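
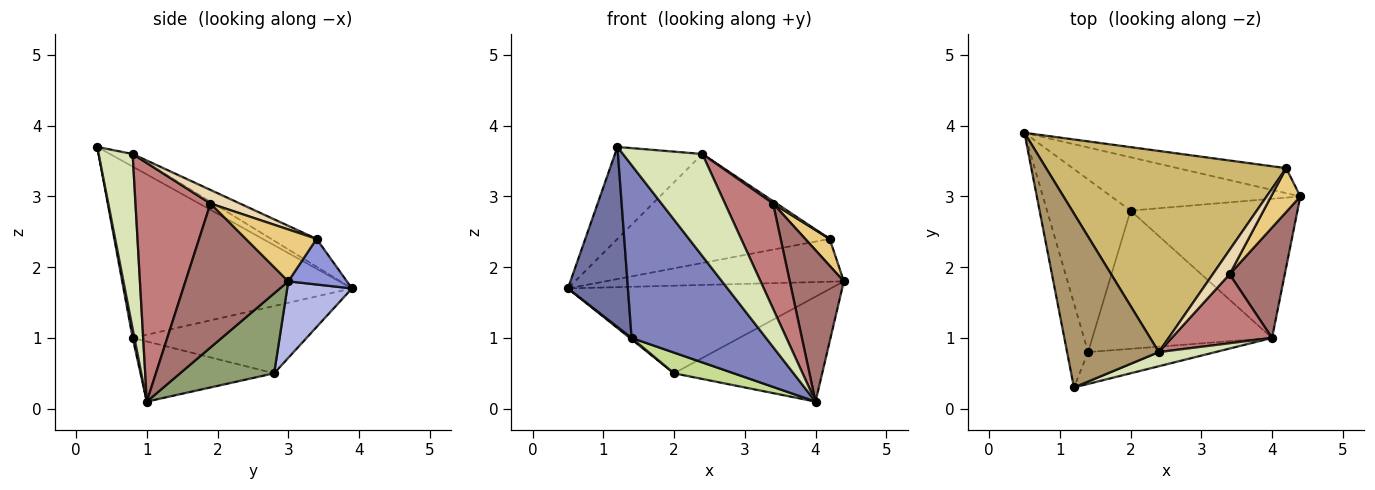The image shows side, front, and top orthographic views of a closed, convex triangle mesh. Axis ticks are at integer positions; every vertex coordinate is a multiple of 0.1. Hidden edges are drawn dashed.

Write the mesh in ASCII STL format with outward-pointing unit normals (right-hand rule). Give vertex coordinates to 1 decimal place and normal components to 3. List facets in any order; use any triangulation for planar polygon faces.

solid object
 facet normal -0.960 -0.252 -0.118
  outer loop
   vertex 1.4 0.8 1.0
   vertex 1.2 0.3 3.7
   vertex 0.5 3.9 1.7
  endloop
 endfacet
 facet normal 0.013 -0.983 -0.181
  outer loop
   vertex 1.4 0.8 1.0
   vertex 4.0 1.0 0.1
   vertex 1.2 0.3 3.7
  endloop
 endfacet
 facet normal 0.208 0.844 -0.494
  outer loop
   vertex 4.2 3.4 2.4
   vertex 4.4 3.0 1.8
   vertex 0.5 3.9 1.7
  endloop
 endfacet
 facet normal 0.206 0.836 -0.509
  outer loop
   vertex 2.0 2.8 0.5
   vertex 0.5 3.9 1.7
   vertex 4.4 3.0 1.8
  endloop
 endfacet
 facet normal 0.357 0.562 -0.746
  outer loop
   vertex 2.0 2.8 0.5
   vertex 4.4 3.0 1.8
   vertex 4.0 1.0 0.1
  endloop
 endfacet
 facet normal -0.628 -0.006 -0.779
  outer loop
   vertex 2.0 2.8 0.5
   vertex 1.4 0.8 1.0
   vertex 0.5 3.9 1.7
  endloop
 endfacet
 facet normal -0.314 -0.140 -0.939
  outer loop
   vertex 2.0 2.8 0.5
   vertex 4.0 1.0 0.1
   vertex 1.4 0.8 1.0
  endloop
 endfacet
 facet normal 0.390 -0.912 0.126
  outer loop
   vertex 2.4 0.8 3.6
   vertex 1.2 0.3 3.7
   vertex 4.0 1.0 0.1
  endloop
 endfacet
 facet normal -0.120 0.464 0.878
  outer loop
   vertex 2.4 0.8 3.6
   vertex 0.5 3.9 1.7
   vertex 1.2 0.3 3.7
  endloop
 endfacet
 facet normal -0.101 0.474 0.875
  outer loop
   vertex 2.4 0.8 3.6
   vertex 4.2 3.4 2.4
   vertex 0.5 3.9 1.7
  endloop
 endfacet
 facet normal 0.834 -0.288 0.470
  outer loop
   vertex 3.4 1.9 2.9
   vertex 4.4 3.0 1.8
   vertex 4.2 3.4 2.4
  endloop
 endfacet
 facet normal 0.626 -0.075 0.776
  outer loop
   vertex 3.4 1.9 2.9
   vertex 4.2 3.4 2.4
   vertex 2.4 0.8 3.6
  endloop
 endfacet
 facet normal 0.838 -0.441 0.321
  outer loop
   vertex 3.4 1.9 2.9
   vertex 4.0 1.0 0.1
   vertex 4.4 3.0 1.8
  endloop
 endfacet
 facet normal 0.793 -0.509 0.334
  outer loop
   vertex 3.4 1.9 2.9
   vertex 2.4 0.8 3.6
   vertex 4.0 1.0 0.1
  endloop
 endfacet
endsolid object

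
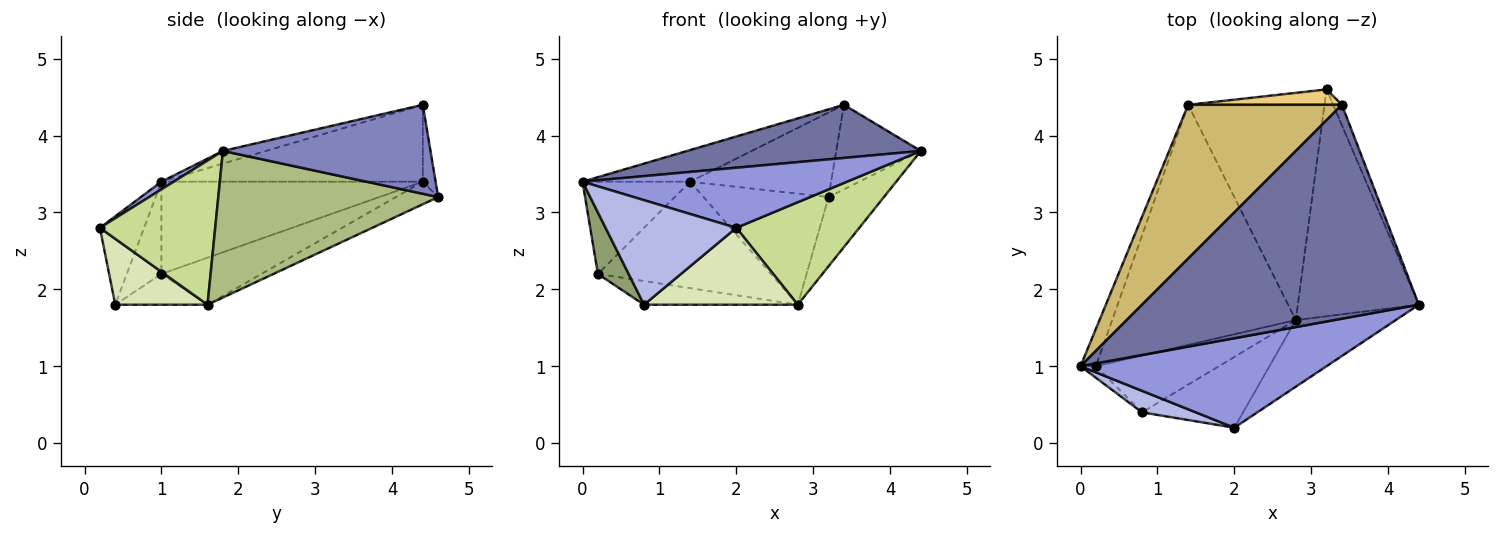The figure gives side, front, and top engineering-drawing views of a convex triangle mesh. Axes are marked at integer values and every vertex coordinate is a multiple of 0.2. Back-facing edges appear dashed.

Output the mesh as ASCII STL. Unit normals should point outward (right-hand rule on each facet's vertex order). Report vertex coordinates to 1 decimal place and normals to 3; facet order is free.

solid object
 facet normal -0.044 -0.241 0.970
  outer loop
   vertex 3.4 4.4 4.4
   vertex 0.0 1.0 3.4
   vertex 4.4 1.8 3.8
  endloop
 endfacet
 facet normal 0.922 0.376 -0.091
  outer loop
   vertex 3.4 4.4 4.4
   vertex 4.4 1.8 3.8
   vertex 3.2 4.6 3.2
  endloop
 endfacet
 facet normal 0.026 -0.558 0.830
  outer loop
   vertex 2.0 0.2 2.8
   vertex 4.4 1.8 3.8
   vertex 0.0 1.0 3.4
  endloop
 endfacet
 facet normal -0.314 -0.930 0.191
  outer loop
   vertex 2.0 0.2 2.8
   vertex 0.0 1.0 3.4
   vertex 0.8 0.4 1.8
  endloop
 endfacet
 facet normal -0.742 -0.659 -0.124
  outer loop
   vertex 0.2 1.0 2.2
   vertex 0.8 0.4 1.8
   vertex 0.0 1.0 3.4
  endloop
 endfacet
 facet normal 0.757 0.191 -0.625
  outer loop
   vertex 2.8 1.6 1.8
   vertex 3.2 4.6 3.2
   vertex 4.4 1.8 3.8
  endloop
 endfacet
 facet normal 0.618 -0.659 -0.428
  outer loop
   vertex 2.8 1.6 1.8
   vertex 4.4 1.8 3.8
   vertex 2.0 0.2 2.8
  endloop
 endfacet
 facet normal 0.404 -0.673 -0.619
  outer loop
   vertex 2.8 1.6 1.8
   vertex 2.0 0.2 2.8
   vertex 0.8 0.4 1.8
  endloop
 endfacet
 facet normal -0.225 0.375 -0.899
  outer loop
   vertex 2.8 1.6 1.8
   vertex 0.8 0.4 1.8
   vertex 0.2 1.0 2.2
  endloop
 endfacet
 facet normal -0.440 0.181 0.880
  outer loop
   vertex 1.4 4.4 3.4
   vertex 0.0 1.0 3.4
   vertex 3.4 4.4 4.4
  endloop
 endfacet
 facet normal -0.089 0.980 0.178
  outer loop
   vertex 1.4 4.4 3.4
   vertex 3.4 4.4 4.4
   vertex 3.2 4.6 3.2
  endloop
 endfacet
 facet normal -0.914 0.376 -0.152
  outer loop
   vertex 1.4 4.4 3.4
   vertex 0.2 1.0 2.2
   vertex 0.0 1.0 3.4
  endloop
 endfacet
 facet normal -0.147 0.434 -0.889
  outer loop
   vertex 1.4 4.4 3.4
   vertex 3.2 4.6 3.2
   vertex 2.8 1.6 1.8
  endloop
 endfacet
 facet normal -0.228 0.395 -0.890
  outer loop
   vertex 1.4 4.4 3.4
   vertex 2.8 1.6 1.8
   vertex 0.2 1.0 2.2
  endloop
 endfacet
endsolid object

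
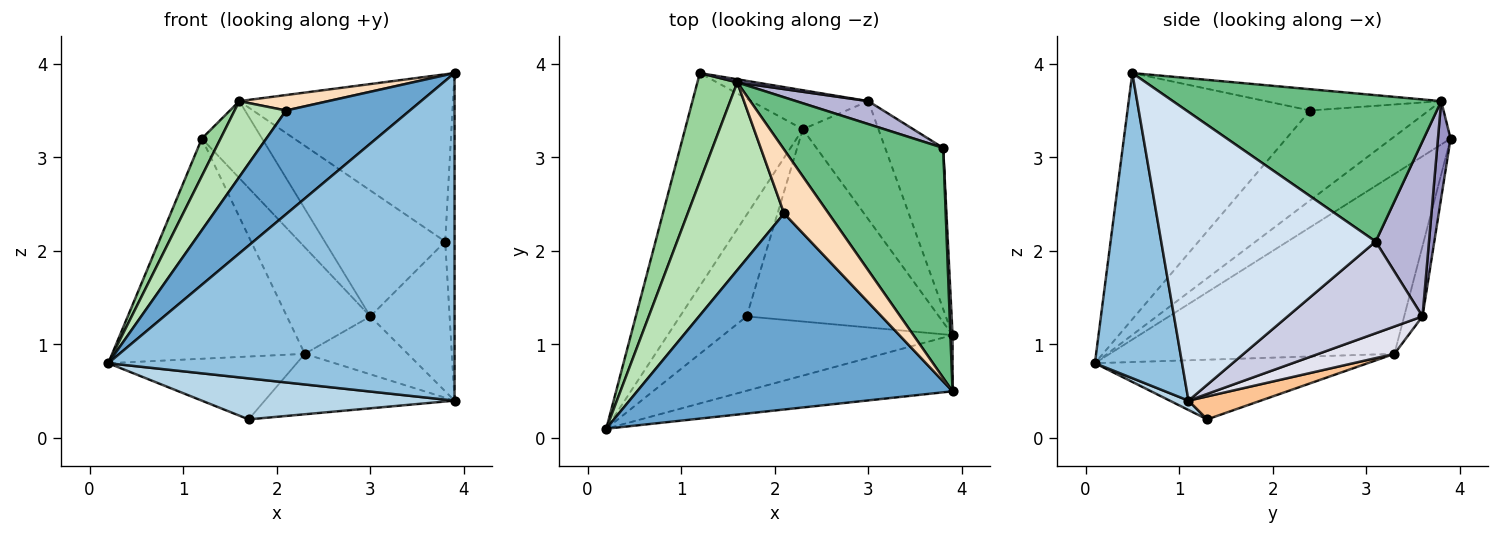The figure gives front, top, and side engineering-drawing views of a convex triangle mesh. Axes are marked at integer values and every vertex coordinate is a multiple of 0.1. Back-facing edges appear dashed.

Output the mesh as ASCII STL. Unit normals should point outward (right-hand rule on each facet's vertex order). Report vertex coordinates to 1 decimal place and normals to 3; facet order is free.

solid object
 facet normal -0.568 -0.385 0.728
  outer loop
   vertex 2.1 2.4 3.5
   vertex 0.2 0.1 0.8
   vertex 3.9 0.5 3.9
  endloop
 endfacet
 facet normal 0.241 -0.957 -0.164
  outer loop
   vertex 3.9 1.1 0.4
   vertex 3.9 0.5 3.9
   vertex 0.2 0.1 0.8
  endloop
 endfacet
 facet normal 0.036 -0.482 -0.875
  outer loop
   vertex 3.9 1.1 0.4
   vertex 0.2 0.1 0.8
   vertex 1.7 1.3 0.2
  endloop
 endfacet
 facet normal 0.999 0.044 0.007
  outer loop
   vertex 3.9 1.1 0.4
   vertex 3.8 3.1 2.1
   vertex 3.9 0.5 3.9
  endloop
 endfacet
 facet normal -0.728 0.493 -0.477
  outer loop
   vertex 2.3 3.3 0.9
   vertex 0.2 0.1 0.8
   vertex 1.2 3.9 3.2
  endloop
 endfacet
 facet normal -0.606 0.419 -0.677
  outer loop
   vertex 2.3 3.3 0.9
   vertex 1.7 1.3 0.2
   vertex 0.2 0.1 0.8
  endloop
 endfacet
 facet normal 0.113 0.298 -0.948
  outer loop
   vertex 2.3 3.3 0.9
   vertex 3.9 1.1 0.4
   vertex 1.7 1.3 0.2
  endloop
 endfacet
 facet normal -0.421 -0.213 0.882
  outer loop
   vertex 1.6 3.8 3.6
   vertex 2.1 2.4 3.5
   vertex 3.9 0.5 3.9
  endloop
 endfacet
 facet normal 0.594 0.473 0.650
  outer loop
   vertex 1.6 3.8 3.6
   vertex 3.9 0.5 3.9
   vertex 3.8 3.1 2.1
  endloop
 endfacet
 facet normal -0.716 -0.228 0.659
  outer loop
   vertex 1.6 3.8 3.6
   vertex 1.2 3.9 3.2
   vertex 0.2 0.1 0.8
  endloop
 endfacet
 facet normal -0.654 -0.284 0.702
  outer loop
   vertex 1.6 3.8 3.6
   vertex 0.2 0.1 0.8
   vertex 2.1 2.4 3.5
  endloop
 endfacet
 facet normal -0.202 0.920 -0.337
  outer loop
   vertex 3.0 3.6 1.3
   vertex 2.3 3.3 0.9
   vertex 1.2 3.9 3.2
  endloop
 endfacet
 facet normal 0.205 0.978 0.040
  outer loop
   vertex 3.0 3.6 1.3
   vertex 1.2 3.9 3.2
   vertex 1.6 3.8 3.6
  endloop
 endfacet
 facet normal 0.399 0.902 0.165
  outer loop
   vertex 3.0 3.6 1.3
   vertex 1.6 3.8 3.6
   vertex 3.8 3.1 2.1
  endloop
 endfacet
 facet normal 0.757 0.445 -0.479
  outer loop
   vertex 3.0 3.6 1.3
   vertex 3.8 3.1 2.1
   vertex 3.9 1.1 0.4
  endloop
 endfacet
 facet normal 0.309 0.419 -0.854
  outer loop
   vertex 3.0 3.6 1.3
   vertex 3.9 1.1 0.4
   vertex 2.3 3.3 0.9
  endloop
 endfacet
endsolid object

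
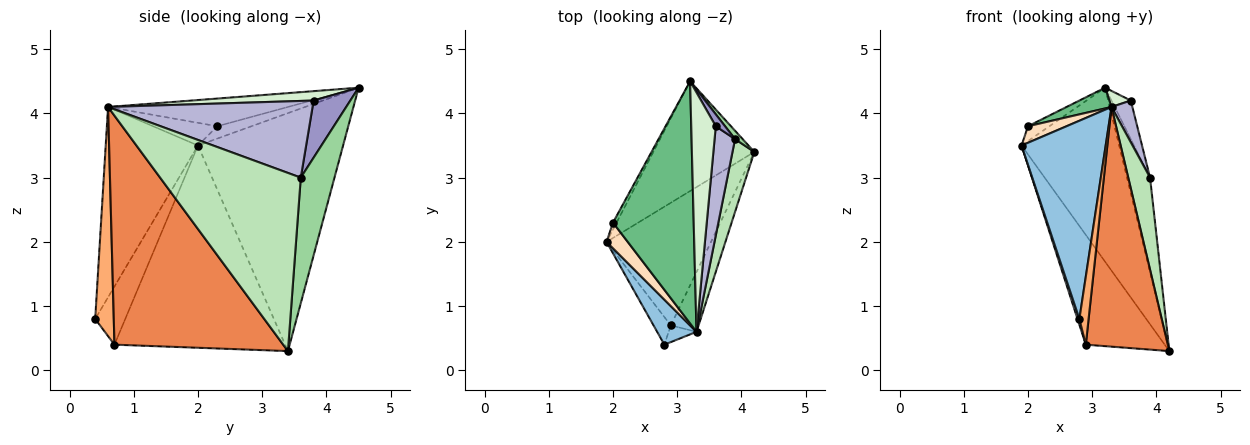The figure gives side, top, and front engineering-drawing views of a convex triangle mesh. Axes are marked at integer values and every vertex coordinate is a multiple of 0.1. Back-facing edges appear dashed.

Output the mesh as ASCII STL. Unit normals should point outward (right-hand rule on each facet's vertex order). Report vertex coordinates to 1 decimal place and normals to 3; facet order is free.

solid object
 facet normal -0.783 0.527 -0.332
  outer loop
   vertex 3.2 4.5 4.4
   vertex 4.2 3.4 0.3
   vertex 1.9 2.0 3.5
  endloop
 endfacet
 facet normal -0.731 -0.666 0.151
  outer loop
   vertex 3.3 0.6 4.1
   vertex 1.9 2.0 3.5
   vertex 2.8 0.4 0.8
  endloop
 endfacet
 facet normal -0.822 0.380 -0.424
  outer loop
   vertex 2.9 0.7 0.4
   vertex 1.9 2.0 3.5
   vertex 4.2 3.4 0.3
  endloop
 endfacet
 facet normal -0.957 -0.059 -0.284
  outer loop
   vertex 2.9 0.7 0.4
   vertex 2.8 0.4 0.8
   vertex 1.9 2.0 3.5
  endloop
 endfacet
 facet normal 0.894 -0.435 -0.108
  outer loop
   vertex 2.9 0.7 0.4
   vertex 4.2 3.4 0.3
   vertex 3.3 0.6 4.1
  endloop
 endfacet
 facet normal 0.891 -0.441 -0.108
  outer loop
   vertex 2.9 0.7 0.4
   vertex 3.3 0.6 4.1
   vertex 2.8 0.4 0.8
  endloop
 endfacet
 facet normal -0.823 0.514 -0.240
  outer loop
   vertex 2.0 2.3 3.8
   vertex 3.2 4.5 4.4
   vertex 1.9 2.0 3.5
  endloop
 endfacet
 facet normal -0.669 -0.402 0.625
  outer loop
   vertex 2.0 2.3 3.8
   vertex 1.9 2.0 3.5
   vertex 3.3 0.6 4.1
  endloop
 endfacet
 facet normal -0.323 -0.081 0.943
  outer loop
   vertex 2.0 2.3 3.8
   vertex 3.3 0.6 4.1
   vertex 3.2 4.5 4.4
  endloop
 endfacet
 facet normal 0.824 0.564 0.050
  outer loop
   vertex 3.9 3.6 3.0
   vertex 4.2 3.4 0.3
   vertex 3.2 4.5 4.4
  endloop
 endfacet
 facet normal 0.981 -0.152 0.120
  outer loop
   vertex 3.9 3.6 3.0
   vertex 3.3 0.6 4.1
   vertex 4.2 3.4 0.3
  endloop
 endfacet
 facet normal 0.357 -0.063 0.932
  outer loop
   vertex 3.6 3.8 4.2
   vertex 3.2 4.5 4.4
   vertex 3.3 0.6 4.1
  endloop
 endfacet
 facet normal 0.876 0.460 0.142
  outer loop
   vertex 3.6 3.8 4.2
   vertex 3.9 3.6 3.0
   vertex 3.2 4.5 4.4
  endloop
 endfacet
 facet normal 0.961 -0.098 0.257
  outer loop
   vertex 3.6 3.8 4.2
   vertex 3.3 0.6 4.1
   vertex 3.9 3.6 3.0
  endloop
 endfacet
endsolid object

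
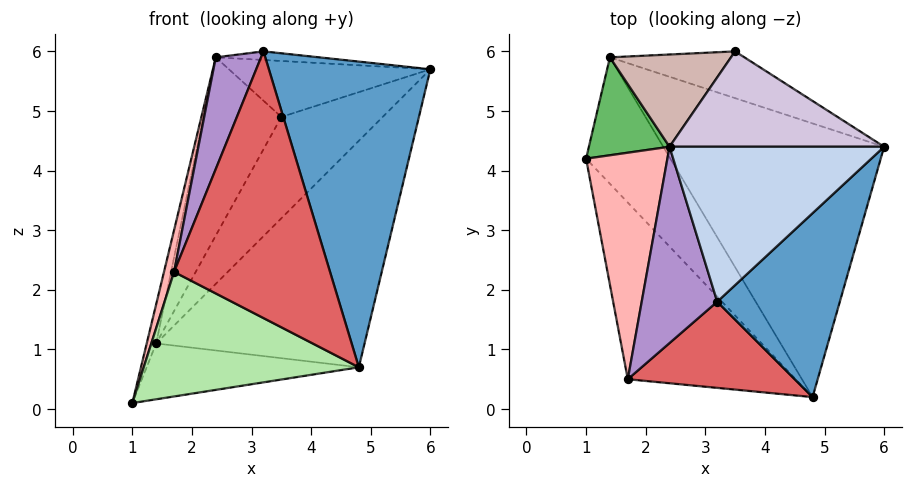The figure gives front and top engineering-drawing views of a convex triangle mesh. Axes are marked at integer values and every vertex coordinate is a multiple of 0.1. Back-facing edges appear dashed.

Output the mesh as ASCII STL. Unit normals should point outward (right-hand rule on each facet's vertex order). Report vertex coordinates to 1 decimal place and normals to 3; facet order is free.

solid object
 facet normal 0.648 -0.653 0.393
  outer loop
   vertex 3.2 1.8 6.0
   vertex 4.8 0.2 0.7
   vertex 6.0 4.4 5.7
  endloop
 endfacet
 facet normal 0.055 0.055 0.997
  outer loop
   vertex 2.4 4.4 5.9
   vertex 3.2 1.8 6.0
   vertex 6.0 4.4 5.7
  endloop
 endfacet
 facet normal 0.495 0.351 -0.795
  outer loop
   vertex 1.4 5.9 1.1
   vertex 4.8 0.2 0.7
   vertex 1.0 4.2 0.1
  endloop
 endfacet
 facet normal 0.699 0.456 -0.551
  outer loop
   vertex 1.4 5.9 1.1
   vertex 6.0 4.4 5.7
   vertex 4.8 0.2 0.7
  endloop
 endfacet
 facet normal -0.969 0.092 0.231
  outer loop
   vertex 1.4 5.9 1.1
   vertex 1.0 4.2 0.1
   vertex 2.4 4.4 5.9
  endloop
 endfacet
 facet normal -0.431 -0.520 -0.737
  outer loop
   vertex 1.7 0.5 2.3
   vertex 1.0 4.2 0.1
   vertex 4.8 0.2 0.7
  endloop
 endfacet
 facet normal 0.066 -0.949 0.307
  outer loop
   vertex 1.7 0.5 2.3
   vertex 4.8 0.2 0.7
   vertex 3.2 1.8 6.0
  endloop
 endfacet
 facet normal -0.971 -0.043 0.236
  outer loop
   vertex 1.7 0.5 2.3
   vertex 2.4 4.4 5.9
   vertex 1.0 4.2 0.1
  endloop
 endfacet
 facet normal -0.864 -0.249 0.438
  outer loop
   vertex 1.7 0.5 2.3
   vertex 3.2 1.8 6.0
   vertex 2.4 4.4 5.9
  endloop
 endfacet
 facet normal 0.048 0.506 0.861
  outer loop
   vertex 3.5 6.0 4.9
   vertex 2.4 4.4 5.9
   vertex 6.0 4.4 5.7
  endloop
 endfacet
 facet normal 0.582 0.738 -0.341
  outer loop
   vertex 3.5 6.0 4.9
   vertex 6.0 4.4 5.7
   vertex 1.4 5.9 1.1
  endloop
 endfacet
 facet normal -0.658 0.669 0.346
  outer loop
   vertex 3.5 6.0 4.9
   vertex 1.4 5.9 1.1
   vertex 2.4 4.4 5.9
  endloop
 endfacet
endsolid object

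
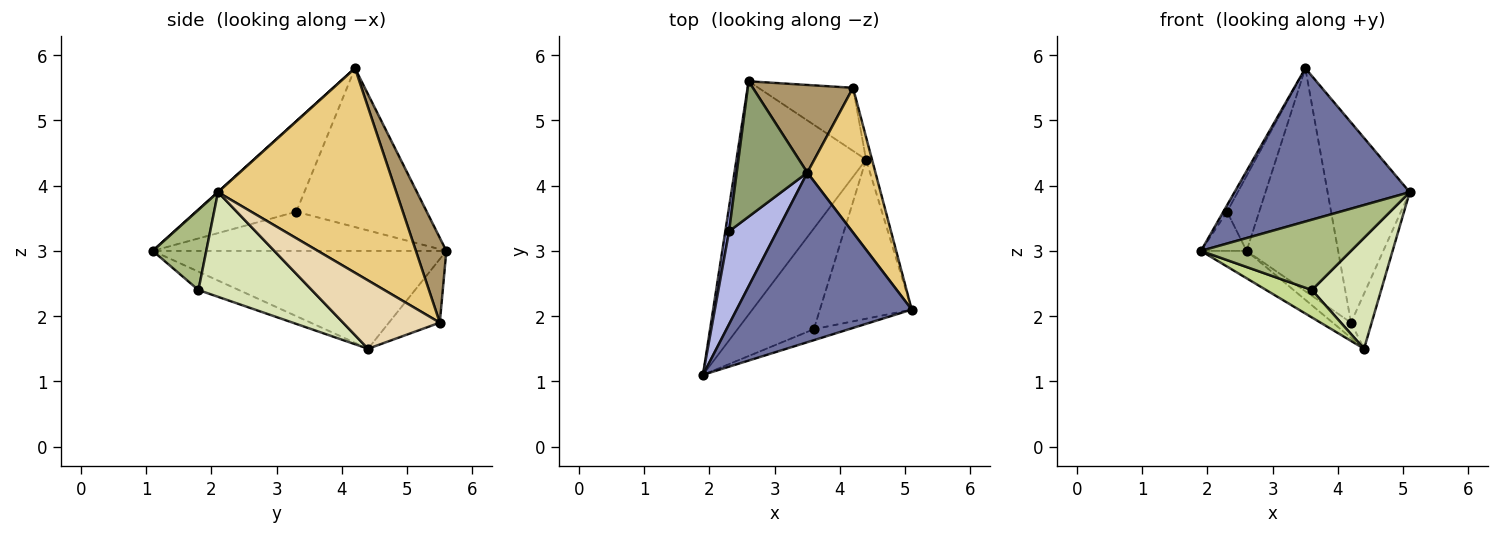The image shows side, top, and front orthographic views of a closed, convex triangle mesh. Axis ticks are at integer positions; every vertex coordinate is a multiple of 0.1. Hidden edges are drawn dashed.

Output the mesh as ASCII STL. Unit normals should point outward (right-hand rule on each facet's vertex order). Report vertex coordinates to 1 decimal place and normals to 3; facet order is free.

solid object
 facet normal 0.001 -0.671 0.742
  outer loop
   vertex 3.5 4.2 5.8
   vertex 1.9 1.1 3.0
   vertex 5.1 2.1 3.9
  endloop
 endfacet
 facet normal -0.600 0.093 -0.795
  outer loop
   vertex 4.4 4.4 1.5
   vertex 1.9 1.1 3.0
   vertex 2.6 5.6 3.0
  endloop
 endfacet
 facet normal -0.984 0.153 0.095
  outer loop
   vertex 2.3 3.3 3.6
   vertex 2.6 5.6 3.0
   vertex 1.9 1.1 3.0
  endloop
 endfacet
 facet normal -0.883 0.033 0.468
  outer loop
   vertex 2.3 3.3 3.6
   vertex 1.9 1.1 3.0
   vertex 3.5 4.2 5.8
  endloop
 endfacet
 facet normal -0.891 0.220 0.396
  outer loop
   vertex 2.3 3.3 3.6
   vertex 3.5 4.2 5.8
   vertex 2.6 5.6 3.0
  endloop
 endfacet
 facet normal 0.332 -0.932 -0.146
  outer loop
   vertex 3.6 1.8 2.4
   vertex 5.1 2.1 3.9
   vertex 1.9 1.1 3.0
  endloop
 endfacet
 facet normal -0.226 -0.256 -0.940
  outer loop
   vertex 3.6 1.8 2.4
   vertex 1.9 1.1 3.0
   vertex 4.4 4.4 1.5
  endloop
 endfacet
 facet normal 0.683 -0.418 -0.599
  outer loop
   vertex 3.6 1.8 2.4
   vertex 4.4 4.4 1.5
   vertex 5.1 2.1 3.9
  endloop
 endfacet
 facet normal 0.296 0.889 0.349
  outer loop
   vertex 4.2 5.5 1.9
   vertex 2.6 5.6 3.0
   vertex 3.5 4.2 5.8
  endloop
 endfacet
 facet normal -0.547 0.196 -0.814
  outer loop
   vertex 4.2 5.5 1.9
   vertex 4.4 4.4 1.5
   vertex 2.6 5.6 3.0
  endloop
 endfacet
 facet normal 0.869 0.400 0.290
  outer loop
   vertex 4.2 5.5 1.9
   vertex 3.5 4.2 5.8
   vertex 5.1 2.1 3.9
  endloop
 endfacet
 facet normal 0.974 0.208 -0.085
  outer loop
   vertex 4.2 5.5 1.9
   vertex 5.1 2.1 3.9
   vertex 4.4 4.4 1.5
  endloop
 endfacet
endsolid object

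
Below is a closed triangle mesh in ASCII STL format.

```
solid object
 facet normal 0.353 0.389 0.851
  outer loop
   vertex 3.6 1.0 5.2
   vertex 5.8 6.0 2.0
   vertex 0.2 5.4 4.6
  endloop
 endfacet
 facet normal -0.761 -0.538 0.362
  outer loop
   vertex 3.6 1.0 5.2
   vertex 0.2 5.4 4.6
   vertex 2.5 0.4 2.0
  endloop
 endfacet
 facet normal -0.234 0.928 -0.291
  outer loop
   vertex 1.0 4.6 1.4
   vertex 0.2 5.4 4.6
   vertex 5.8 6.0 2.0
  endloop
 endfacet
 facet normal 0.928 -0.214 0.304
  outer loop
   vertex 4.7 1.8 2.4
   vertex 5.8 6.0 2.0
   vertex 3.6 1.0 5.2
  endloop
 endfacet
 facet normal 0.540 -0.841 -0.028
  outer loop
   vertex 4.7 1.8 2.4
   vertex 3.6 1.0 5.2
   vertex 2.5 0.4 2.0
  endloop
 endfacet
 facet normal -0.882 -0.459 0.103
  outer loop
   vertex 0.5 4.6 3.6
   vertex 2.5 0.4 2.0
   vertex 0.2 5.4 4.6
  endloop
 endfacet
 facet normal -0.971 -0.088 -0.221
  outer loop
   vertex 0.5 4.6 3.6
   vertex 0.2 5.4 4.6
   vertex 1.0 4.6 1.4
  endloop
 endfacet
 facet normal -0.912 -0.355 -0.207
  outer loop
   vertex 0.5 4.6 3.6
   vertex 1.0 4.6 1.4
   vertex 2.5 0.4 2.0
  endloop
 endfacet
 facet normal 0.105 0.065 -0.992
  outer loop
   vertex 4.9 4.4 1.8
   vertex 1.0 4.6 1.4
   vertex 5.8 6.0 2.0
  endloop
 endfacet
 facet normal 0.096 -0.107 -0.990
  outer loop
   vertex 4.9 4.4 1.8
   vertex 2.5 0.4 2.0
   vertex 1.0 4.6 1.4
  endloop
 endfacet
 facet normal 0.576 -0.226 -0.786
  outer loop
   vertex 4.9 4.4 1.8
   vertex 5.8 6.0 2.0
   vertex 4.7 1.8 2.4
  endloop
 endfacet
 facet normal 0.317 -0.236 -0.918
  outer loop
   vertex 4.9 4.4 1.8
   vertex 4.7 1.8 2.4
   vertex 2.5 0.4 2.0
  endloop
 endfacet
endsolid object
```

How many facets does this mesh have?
12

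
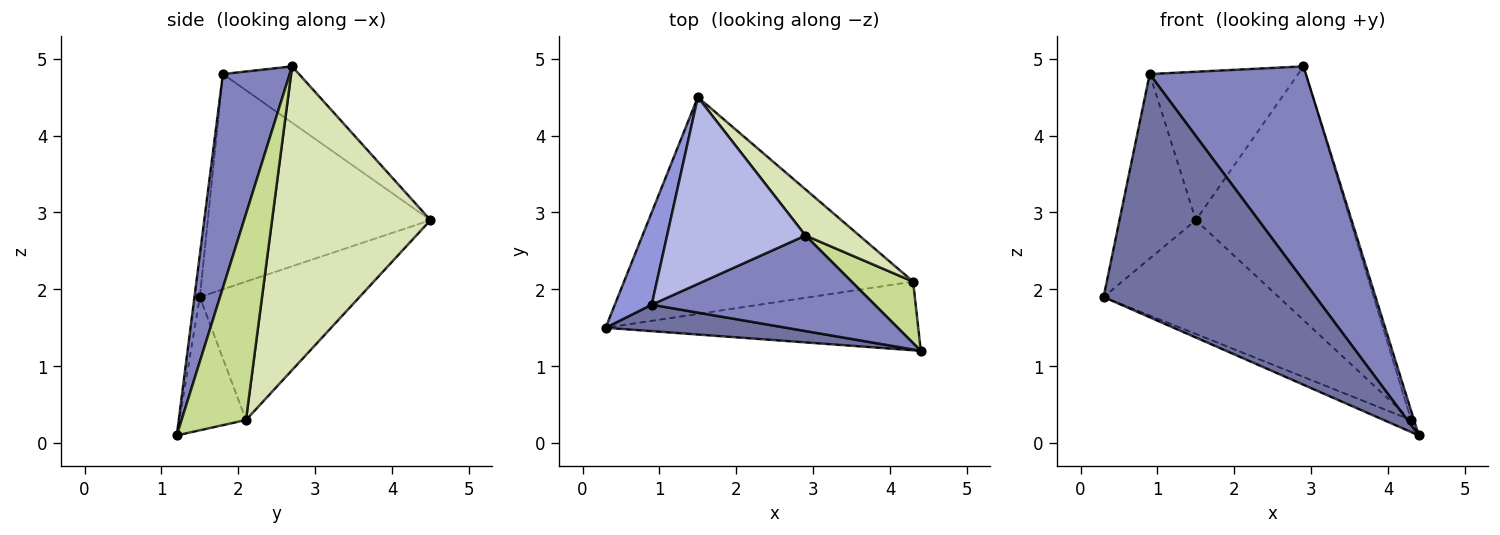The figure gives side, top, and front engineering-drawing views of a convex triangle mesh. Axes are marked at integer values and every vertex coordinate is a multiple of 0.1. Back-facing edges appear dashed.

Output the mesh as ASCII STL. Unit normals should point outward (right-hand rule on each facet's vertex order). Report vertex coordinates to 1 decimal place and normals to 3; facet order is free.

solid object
 facet normal -0.025 -0.994 0.108
  outer loop
   vertex 0.9 1.8 4.8
   vertex 0.3 1.5 1.9
   vertex 4.4 1.2 0.1
  endloop
 endfacet
 facet normal 0.364 -0.851 0.380
  outer loop
   vertex 0.9 1.8 4.8
   vertex 4.4 1.2 0.1
   vertex 2.9 2.7 4.9
  endloop
 endfacet
 facet normal -0.934 0.320 0.160
  outer loop
   vertex 0.9 1.8 4.8
   vertex 1.5 4.5 2.9
   vertex 0.3 1.5 1.9
  endloop
 endfacet
 facet normal -0.304 0.593 0.746
  outer loop
   vertex 0.9 1.8 4.8
   vertex 2.9 2.7 4.9
   vertex 1.5 4.5 2.9
  endloop
 endfacet
 facet normal -0.387 0.159 -0.908
  outer loop
   vertex 4.3 2.1 0.3
   vertex 4.4 1.2 0.1
   vertex 0.3 1.5 1.9
  endloop
 endfacet
 facet normal -0.390 0.428 -0.815
  outer loop
   vertex 4.3 2.1 0.3
   vertex 0.3 1.5 1.9
   vertex 1.5 4.5 2.9
  endloop
 endfacet
 facet normal 0.957 0.043 0.286
  outer loop
   vertex 4.3 2.1 0.3
   vertex 2.9 2.7 4.9
   vertex 4.4 1.2 0.1
  endloop
 endfacet
 facet normal 0.710 0.692 0.126
  outer loop
   vertex 4.3 2.1 0.3
   vertex 1.5 4.5 2.9
   vertex 2.9 2.7 4.9
  endloop
 endfacet
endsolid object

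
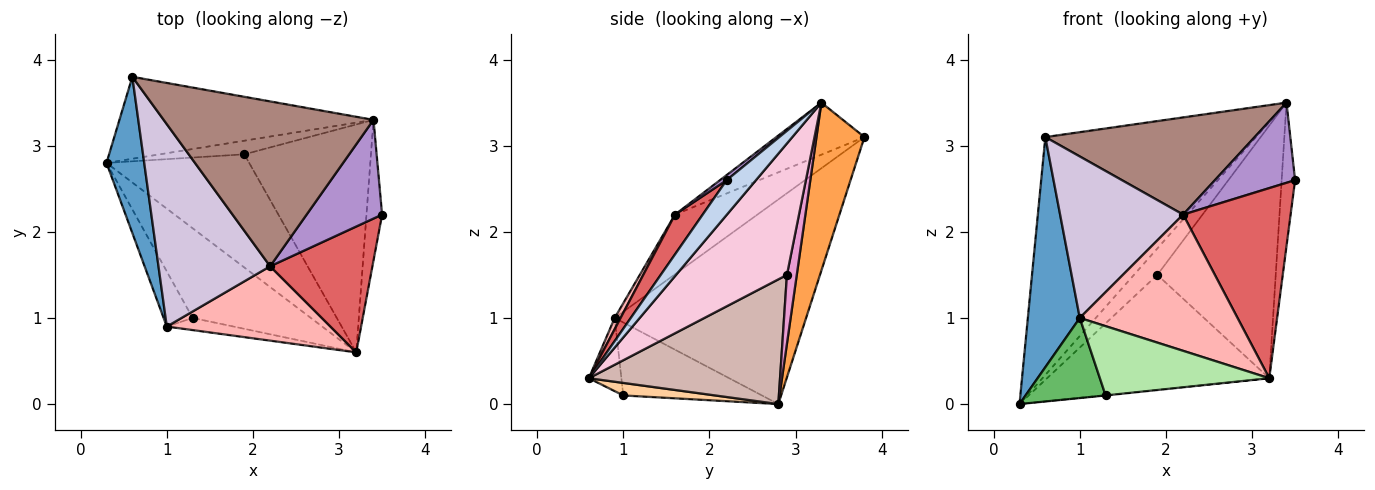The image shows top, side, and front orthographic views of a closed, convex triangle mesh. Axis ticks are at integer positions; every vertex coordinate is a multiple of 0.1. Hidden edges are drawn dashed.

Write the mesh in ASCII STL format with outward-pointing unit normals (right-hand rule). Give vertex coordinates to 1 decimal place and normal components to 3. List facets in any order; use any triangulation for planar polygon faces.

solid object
 facet normal -0.950 -0.258 0.175
  outer loop
   vertex 1.0 0.9 1.0
   vertex 0.6 3.8 3.1
   vertex 0.3 2.8 0.0
  endloop
 endfacet
 facet normal 0.841 0.386 -0.378
  outer loop
   vertex 3.4 3.3 3.5
   vertex 3.5 2.2 2.6
   vertex 3.2 0.6 0.3
  endloop
 endfacet
 facet normal 0.211 0.924 -0.319
  outer loop
   vertex 3.4 3.3 3.5
   vertex 0.3 2.8 0.0
   vertex 0.6 3.8 3.1
  endloop
 endfacet
 facet normal 0.105 0.003 -0.994
  outer loop
   vertex 1.3 1.0 0.1
   vertex 0.3 2.8 0.0
   vertex 3.2 0.6 0.3
  endloop
 endfacet
 facet normal -0.819 -0.473 -0.325
  outer loop
   vertex 1.3 1.0 0.1
   vertex 1.0 0.9 1.0
   vertex 0.3 2.8 0.0
  endloop
 endfacet
 facet normal -0.186 -0.968 -0.170
  outer loop
   vertex 1.3 1.0 0.1
   vertex 3.2 0.6 0.3
   vertex 1.0 0.9 1.0
  endloop
 endfacet
 facet normal 0.210 -0.815 0.540
  outer loop
   vertex 2.2 1.6 2.2
   vertex 3.2 0.6 0.3
   vertex 3.5 2.2 2.6
  endloop
 endfacet
 facet normal 0.033 -0.877 0.479
  outer loop
   vertex 2.2 1.6 2.2
   vertex 1.0 0.9 1.0
   vertex 3.2 0.6 0.3
  endloop
 endfacet
 facet normal 0.052 -0.630 0.775
  outer loop
   vertex 2.2 1.6 2.2
   vertex 3.5 2.2 2.6
   vertex 3.4 3.3 3.5
  endloop
 endfacet
 facet normal -0.386 -0.575 0.721
  outer loop
   vertex 2.2 1.6 2.2
   vertex 0.6 3.8 3.1
   vertex 1.0 0.9 1.0
  endloop
 endfacet
 facet normal -0.209 -0.497 0.842
  outer loop
   vertex 2.2 1.6 2.2
   vertex 3.4 3.3 3.5
   vertex 0.6 3.8 3.1
  endloop
 endfacet
 facet normal 0.523 0.607 -0.598
  outer loop
   vertex 1.9 2.9 1.5
   vertex 3.2 0.6 0.3
   vertex 0.3 2.8 0.0
  endloop
 endfacet
 facet normal 0.350 0.832 -0.429
  outer loop
   vertex 1.9 2.9 1.5
   vertex 0.3 2.8 0.0
   vertex 3.4 3.3 3.5
  endloop
 endfacet
 facet normal 0.571 0.610 -0.550
  outer loop
   vertex 1.9 2.9 1.5
   vertex 3.4 3.3 3.5
   vertex 3.2 0.6 0.3
  endloop
 endfacet
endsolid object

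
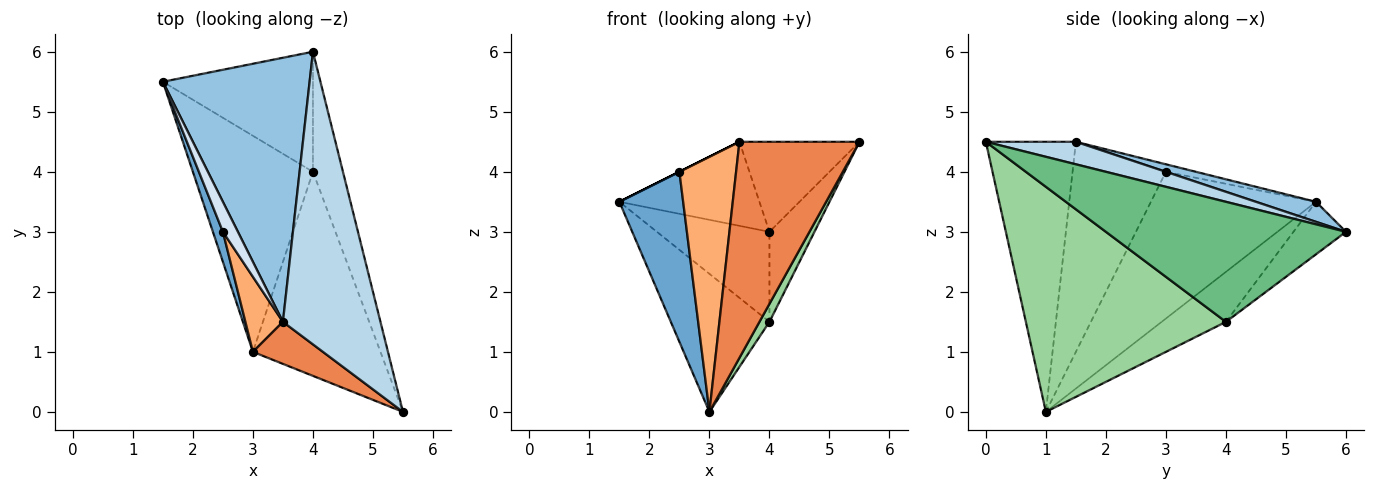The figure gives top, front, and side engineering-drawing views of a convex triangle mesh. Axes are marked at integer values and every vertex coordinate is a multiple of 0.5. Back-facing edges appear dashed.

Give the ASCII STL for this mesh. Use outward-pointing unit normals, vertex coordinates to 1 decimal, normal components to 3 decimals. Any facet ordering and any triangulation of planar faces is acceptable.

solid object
 facet normal -0.931 -0.360 0.063
  outer loop
   vertex 2.5 3.0 4.0
   vertex 1.5 5.5 3.5
   vertex 3.0 1.0 0.0
  endloop
 endfacet
 facet normal 0.129 0.301 0.945
  outer loop
   vertex 3.5 1.5 4.5
   vertex 4.0 6.0 3.0
   vertex 1.5 5.5 3.5
  endloop
 endfacet
 facet normal 0.215 0.287 0.933
  outer loop
   vertex 3.5 1.5 4.5
   vertex 5.5 0.0 4.5
   vertex 4.0 6.0 3.0
  endloop
 endfacet
 facet normal -0.447 0.000 0.894
  outer loop
   vertex 3.5 1.5 4.5
   vertex 1.5 5.5 3.5
   vertex 2.5 3.0 4.0
  endloop
 endfacet
 facet normal -0.593 -0.790 0.154
  outer loop
   vertex 3.5 1.5 4.5
   vertex 3.0 1.0 0.0
   vertex 5.5 0.0 4.5
  endloop
 endfacet
 facet normal -0.845 -0.513 0.151
  outer loop
   vertex 3.5 1.5 4.5
   vertex 2.5 3.0 4.0
   vertex 3.0 1.0 0.0
  endloop
 endfacet
 facet normal -0.270 0.578 -0.770
  outer loop
   vertex 4.0 4.0 1.5
   vertex 1.5 5.5 3.5
   vertex 4.0 6.0 3.0
  endloop
 endfacet
 facet normal -0.331 0.508 -0.795
  outer loop
   vertex 4.0 4.0 1.5
   vertex 3.0 1.0 0.0
   vertex 1.5 5.5 3.5
  endloop
 endfacet
 facet normal 0.954 0.179 -0.239
  outer loop
   vertex 4.0 4.0 1.5
   vertex 4.0 6.0 3.0
   vertex 5.5 0.0 4.5
  endloop
 endfacet
 facet normal 0.869 -0.043 -0.493
  outer loop
   vertex 4.0 4.0 1.5
   vertex 5.5 0.0 4.5
   vertex 3.0 1.0 0.0
  endloop
 endfacet
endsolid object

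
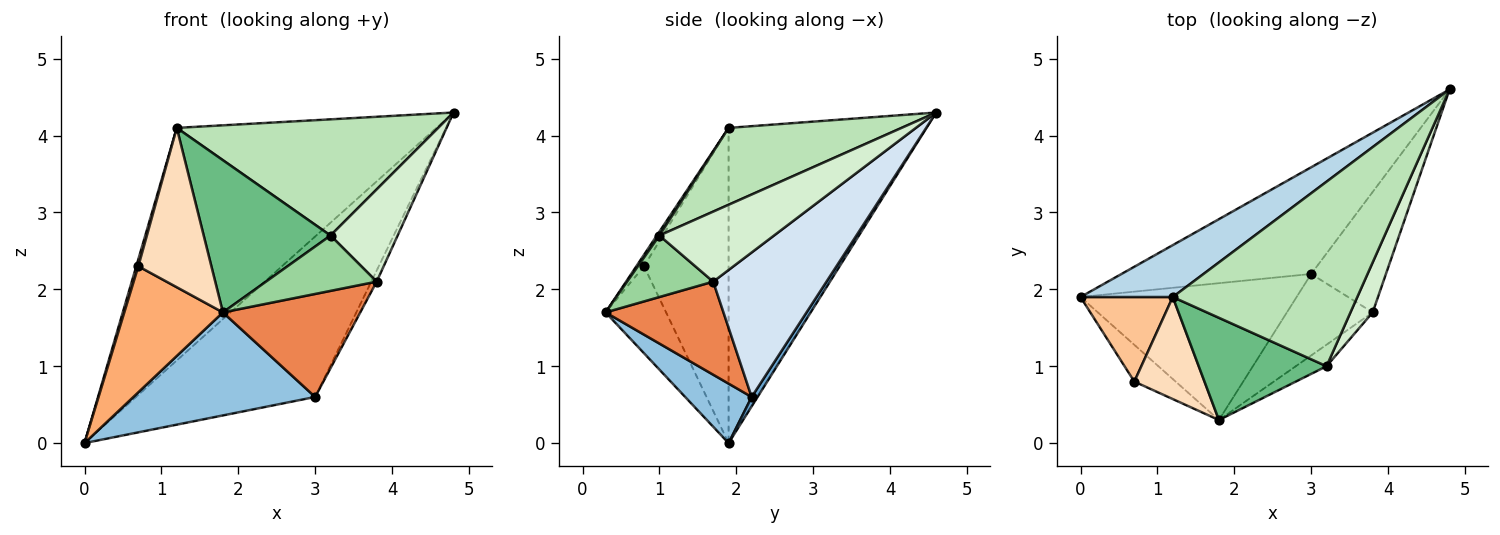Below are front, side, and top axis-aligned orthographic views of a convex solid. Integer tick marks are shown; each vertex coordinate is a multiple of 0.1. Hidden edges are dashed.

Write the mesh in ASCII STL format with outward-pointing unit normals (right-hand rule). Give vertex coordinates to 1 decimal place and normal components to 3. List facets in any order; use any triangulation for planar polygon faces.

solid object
 facet normal 0.027 0.833 -0.553
  outer loop
   vertex 3.0 2.2 0.6
   vertex 0.0 1.9 0.0
   vertex 4.8 4.6 4.3
  endloop
 endfacet
 facet normal 0.215 -0.587 -0.780
  outer loop
   vertex 3.0 2.2 0.6
   vertex 1.8 0.3 1.7
   vertex 0.0 1.9 0.0
  endloop
 endfacet
 facet normal -0.597 0.783 0.175
  outer loop
   vertex 1.2 1.9 4.1
   vertex 4.8 4.6 4.3
   vertex 0.0 1.9 0.0
  endloop
 endfacet
 facet normal 0.887 0.042 -0.459
  outer loop
   vertex 3.8 1.7 2.1
   vertex 3.0 2.2 0.6
   vertex 4.8 4.6 4.3
  endloop
 endfacet
 facet normal 0.558 -0.651 -0.515
  outer loop
   vertex 3.8 1.7 2.1
   vertex 1.8 0.3 1.7
   vertex 3.0 2.2 0.6
  endloop
 endfacet
 facet normal -0.508 -0.827 -0.241
  outer loop
   vertex 0.7 0.8 2.3
   vertex 0.0 1.9 0.0
   vertex 1.8 0.3 1.7
  endloop
 endfacet
 facet normal -0.959 -0.023 0.281
  outer loop
   vertex 0.7 0.8 2.3
   vertex 1.2 1.9 4.1
   vertex 0.0 1.9 0.0
  endloop
 endfacet
 facet normal -0.088 -0.839 0.537
  outer loop
   vertex 0.7 0.8 2.3
   vertex 1.8 0.3 1.7
   vertex 1.2 1.9 4.1
  endloop
 endfacet
 facet normal 0.017 -0.830 0.558
  outer loop
   vertex 3.2 1.0 2.7
   vertex 1.2 1.9 4.1
   vertex 1.8 0.3 1.7
  endloop
 endfacet
 facet normal 0.587 -0.755 -0.293
  outer loop
   vertex 3.2 1.0 2.7
   vertex 1.8 0.3 1.7
   vertex 3.8 1.7 2.1
  endloop
 endfacet
 facet normal 0.333 -0.502 0.798
  outer loop
   vertex 3.2 1.0 2.7
   vertex 4.8 4.6 4.3
   vertex 1.2 1.9 4.1
  endloop
 endfacet
 facet normal 0.832 -0.487 0.264
  outer loop
   vertex 3.2 1.0 2.7
   vertex 3.8 1.7 2.1
   vertex 4.8 4.6 4.3
  endloop
 endfacet
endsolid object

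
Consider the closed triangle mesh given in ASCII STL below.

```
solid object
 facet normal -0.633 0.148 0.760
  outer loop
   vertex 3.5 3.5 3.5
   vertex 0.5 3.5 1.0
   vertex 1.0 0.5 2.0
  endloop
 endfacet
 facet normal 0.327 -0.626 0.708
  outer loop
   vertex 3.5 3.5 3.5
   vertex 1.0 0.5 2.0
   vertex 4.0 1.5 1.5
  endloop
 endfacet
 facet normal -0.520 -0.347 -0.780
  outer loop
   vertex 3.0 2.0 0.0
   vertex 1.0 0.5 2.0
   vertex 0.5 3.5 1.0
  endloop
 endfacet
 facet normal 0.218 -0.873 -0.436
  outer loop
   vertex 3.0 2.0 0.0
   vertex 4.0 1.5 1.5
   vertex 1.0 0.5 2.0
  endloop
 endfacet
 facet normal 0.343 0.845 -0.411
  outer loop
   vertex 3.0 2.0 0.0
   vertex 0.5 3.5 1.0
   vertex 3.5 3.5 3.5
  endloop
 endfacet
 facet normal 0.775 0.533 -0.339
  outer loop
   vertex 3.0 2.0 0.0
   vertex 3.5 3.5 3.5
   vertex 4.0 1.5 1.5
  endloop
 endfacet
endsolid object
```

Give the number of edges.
9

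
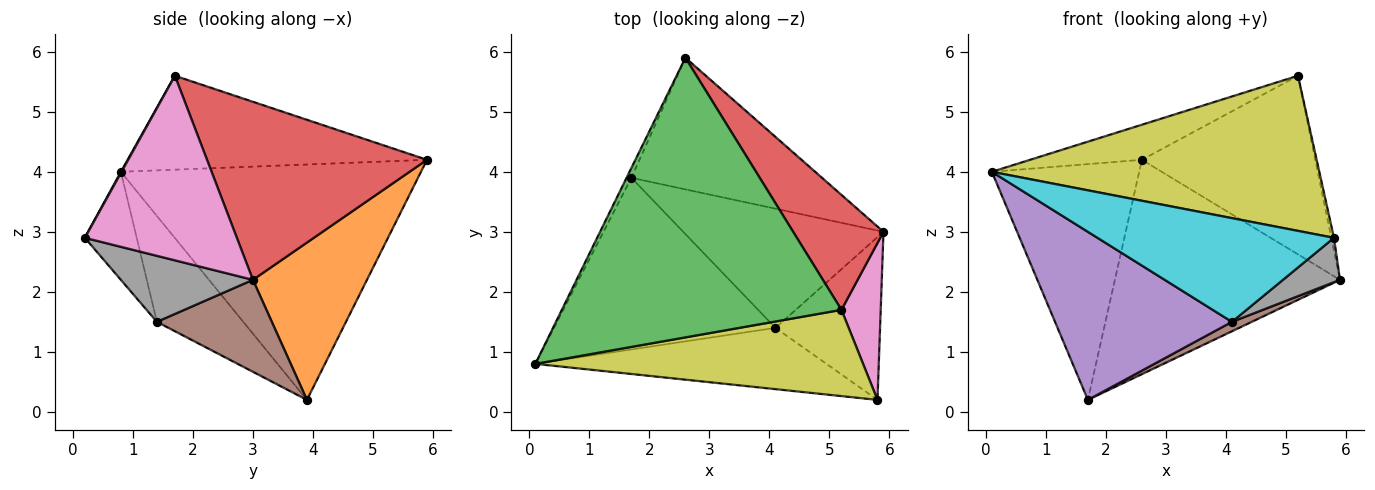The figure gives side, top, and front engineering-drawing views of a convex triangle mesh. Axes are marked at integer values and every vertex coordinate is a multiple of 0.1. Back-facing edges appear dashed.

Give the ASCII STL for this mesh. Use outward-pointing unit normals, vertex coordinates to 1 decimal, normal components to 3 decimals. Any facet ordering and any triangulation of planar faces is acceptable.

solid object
 facet normal -0.897 0.441 -0.018
  outer loop
   vertex 1.7 3.9 0.2
   vertex 0.1 0.8 4.0
   vertex 2.6 5.9 4.2
  endloop
 endfacet
 facet normal 0.396 0.782 -0.480
  outer loop
   vertex 1.7 3.9 0.2
   vertex 2.6 5.9 4.2
   vertex 5.9 3.0 2.2
  endloop
 endfacet
 facet normal -0.316 0.118 0.941
  outer loop
   vertex 5.2 1.7 5.6
   vertex 2.6 5.9 4.2
   vertex 0.1 0.8 4.0
  endloop
 endfacet
 facet normal 0.730 0.575 0.370
  outer loop
   vertex 5.2 1.7 5.6
   vertex 5.9 3.0 2.2
   vertex 2.6 5.9 4.2
  endloop
 endfacet
 facet normal -0.323 -0.662 -0.676
  outer loop
   vertex 4.1 1.4 1.5
   vertex 0.1 0.8 4.0
   vertex 1.7 3.9 0.2
  endloop
 endfacet
 facet normal 0.416 -0.072 -0.906
  outer loop
   vertex 4.1 1.4 1.5
   vertex 1.7 3.9 0.2
   vertex 5.9 3.0 2.2
  endloop
 endfacet
 facet normal 0.978 0.017 0.208
  outer loop
   vertex 5.8 0.2 2.9
   vertex 5.9 3.0 2.2
   vertex 5.2 1.7 5.6
  endloop
 endfacet
 facet normal 0.520 -0.225 -0.824
  outer loop
   vertex 5.8 0.2 2.9
   vertex 4.1 1.4 1.5
   vertex 5.9 3.0 2.2
  endloop
 endfacet
 facet normal 0.002 -0.874 0.486
  outer loop
   vertex 5.8 0.2 2.9
   vertex 5.2 1.7 5.6
   vertex 0.1 0.8 4.0
  endloop
 endfacet
 facet normal -0.186 -0.846 -0.500
  outer loop
   vertex 5.8 0.2 2.9
   vertex 0.1 0.8 4.0
   vertex 4.1 1.4 1.5
  endloop
 endfacet
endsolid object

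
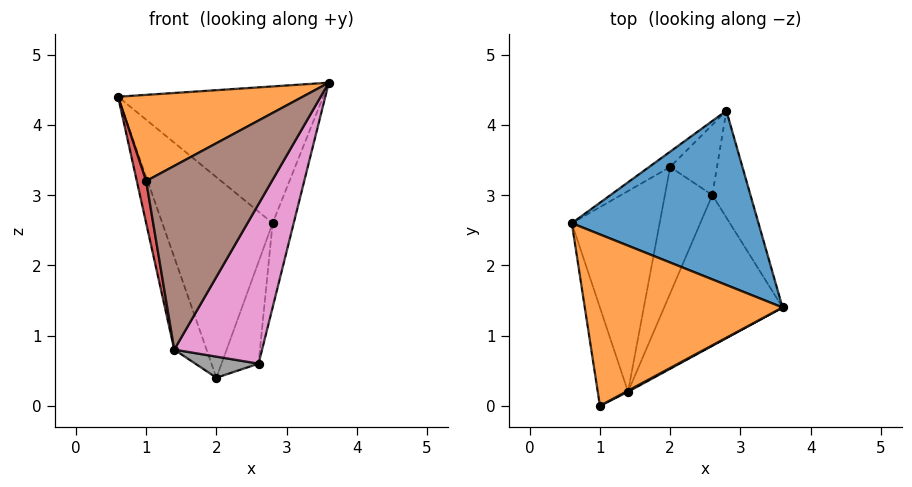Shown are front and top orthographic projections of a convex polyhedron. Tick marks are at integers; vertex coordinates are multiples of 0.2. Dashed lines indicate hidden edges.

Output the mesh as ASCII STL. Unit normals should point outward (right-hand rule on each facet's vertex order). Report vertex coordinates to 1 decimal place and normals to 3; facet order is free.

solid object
 facet normal 0.191 0.606 0.772
  outer loop
   vertex 2.8 4.2 2.6
   vertex 0.6 2.6 4.4
   vertex 3.6 1.4 4.6
  endloop
 endfacet
 facet normal -0.233 -0.437 0.869
  outer loop
   vertex 1.0 0.0 3.2
   vertex 3.6 1.4 4.6
   vertex 0.6 2.6 4.4
  endloop
 endfacet
 facet normal -0.619 0.783 -0.060
  outer loop
   vertex 2.0 3.4 0.4
   vertex 0.6 2.6 4.4
   vertex 2.8 4.2 2.6
  endloop
 endfacet
 facet normal -0.983 -0.073 -0.170
  outer loop
   vertex 1.4 0.2 0.8
   vertex 1.0 0.0 3.2
   vertex 0.6 2.6 4.4
  endloop
 endfacet
 facet normal -0.943 0.139 -0.302
  outer loop
   vertex 1.4 0.2 0.8
   vertex 0.6 2.6 4.4
   vertex 2.0 3.4 0.4
  endloop
 endfacet
 facet normal 0.472 -0.882 0.005
  outer loop
   vertex 1.4 0.2 0.8
   vertex 3.6 1.4 4.6
   vertex 1.0 0.0 3.2
  endloop
 endfacet
 facet normal 0.845 -0.388 -0.367
  outer loop
   vertex 2.6 3.0 0.6
   vertex 3.6 1.4 4.6
   vertex 1.4 0.2 0.8
  endloop
 endfacet
 facet normal 0.214 -0.161 -0.964
  outer loop
   vertex 2.6 3.0 0.6
   vertex 1.4 0.2 0.8
   vertex 2.0 3.4 0.4
  endloop
 endfacet
 facet normal 0.972 0.146 -0.185
  outer loop
   vertex 2.6 3.0 0.6
   vertex 2.8 4.2 2.6
   vertex 3.6 1.4 4.6
  endloop
 endfacet
 facet normal 0.594 0.662 -0.457
  outer loop
   vertex 2.6 3.0 0.6
   vertex 2.0 3.4 0.4
   vertex 2.8 4.2 2.6
  endloop
 endfacet
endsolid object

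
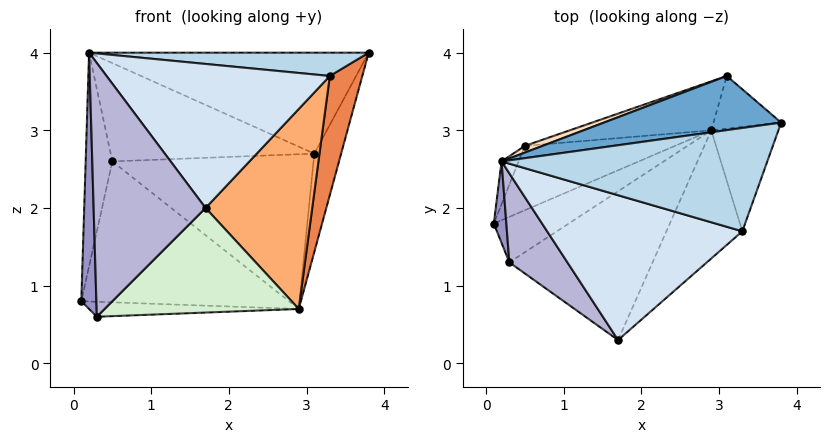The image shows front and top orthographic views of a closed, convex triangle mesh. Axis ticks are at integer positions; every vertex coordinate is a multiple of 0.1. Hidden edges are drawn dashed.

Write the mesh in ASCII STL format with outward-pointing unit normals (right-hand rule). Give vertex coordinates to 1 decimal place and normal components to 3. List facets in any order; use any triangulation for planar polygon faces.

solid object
 facet normal -0.121 0.875 0.469
  outer loop
   vertex 0.2 2.6 4.0
   vertex 3.8 3.1 4.0
   vertex 3.1 3.7 2.7
  endloop
 endfacet
 facet normal 0.853 0.461 -0.247
  outer loop
   vertex 2.9 3.0 0.7
   vertex 3.1 3.7 2.7
   vertex 3.8 3.1 4.0
  endloop
 endfacet
 facet normal 0.031 -0.220 0.975
  outer loop
   vertex 3.3 1.7 3.7
   vertex 3.8 3.1 4.0
   vertex 0.2 2.6 4.0
  endloop
 endfacet
 facet normal -0.135 -0.699 0.702
  outer loop
   vertex 3.3 1.7 3.7
   vertex 0.2 2.6 4.0
   vertex 1.7 0.3 2.0
  endloop
 endfacet
 facet normal 0.929 -0.279 -0.245
  outer loop
   vertex 3.3 1.7 3.7
   vertex 2.9 3.0 0.7
   vertex 3.8 3.1 4.0
  endloop
 endfacet
 facet normal 0.795 -0.511 -0.327
  outer loop
   vertex 3.3 1.7 3.7
   vertex 1.7 0.3 2.0
   vertex 2.9 3.0 0.7
  endloop
 endfacet
 facet normal -0.843 0.527 -0.105
  outer loop
   vertex 0.5 2.8 2.6
   vertex 0.1 1.8 0.8
   vertex 0.2 2.6 4.0
  endloop
 endfacet
 facet normal -0.329 0.942 0.064
  outer loop
   vertex 0.5 2.8 2.6
   vertex 0.2 2.6 4.0
   vertex 3.1 3.7 2.7
  endloop
 endfacet
 facet normal -0.375 0.843 -0.385
  outer loop
   vertex 0.5 2.8 2.6
   vertex 2.9 3.0 0.7
   vertex 0.1 1.8 0.8
  endloop
 endfacet
 facet normal -0.303 0.908 -0.288
  outer loop
   vertex 0.5 2.8 2.6
   vertex 3.1 3.7 2.7
   vertex 2.9 3.0 0.7
  endloop
 endfacet
 facet normal -0.166 0.308 -0.937
  outer loop
   vertex 0.3 1.3 0.6
   vertex 0.1 1.8 0.8
   vertex 2.9 3.0 0.7
  endloop
 endfacet
 facet normal 0.377 -0.533 -0.758
  outer loop
   vertex 0.3 1.3 0.6
   vertex 2.9 3.0 0.7
   vertex 1.7 0.3 2.0
  endloop
 endfacet
 facet normal -0.901 -0.413 0.131
  outer loop
   vertex 0.3 1.3 0.6
   vertex 0.2 2.6 4.0
   vertex 0.1 1.8 0.8
  endloop
 endfacet
 facet normal -0.709 -0.665 0.234
  outer loop
   vertex 0.3 1.3 0.6
   vertex 1.7 0.3 2.0
   vertex 0.2 2.6 4.0
  endloop
 endfacet
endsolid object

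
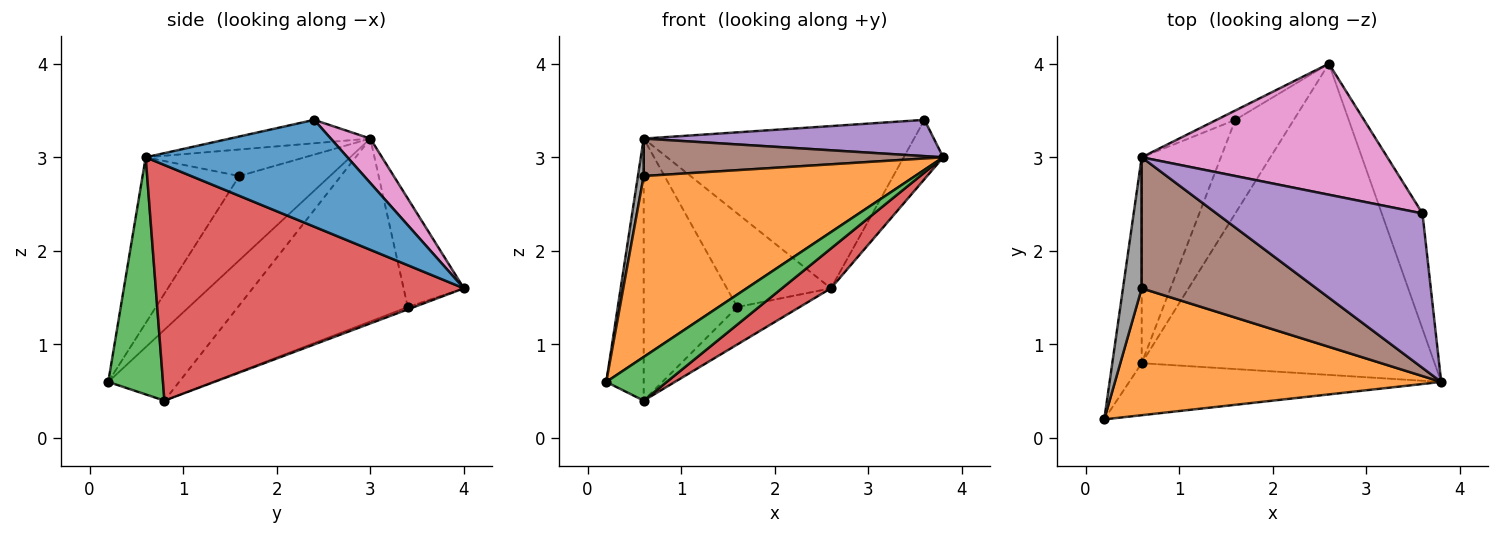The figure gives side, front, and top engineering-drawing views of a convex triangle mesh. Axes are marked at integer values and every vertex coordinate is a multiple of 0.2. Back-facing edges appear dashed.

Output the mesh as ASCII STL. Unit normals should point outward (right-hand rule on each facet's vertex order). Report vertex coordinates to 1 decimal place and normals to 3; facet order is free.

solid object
 facet normal 0.919 0.180 -0.351
  outer loop
   vertex 3.6 2.4 3.4
   vertex 3.8 0.6 3.0
   vertex 2.6 4.0 1.6
  endloop
 endfacet
 facet normal -0.280 -0.786 0.551
  outer loop
   vertex 0.6 1.6 2.8
   vertex 0.2 0.2 0.6
   vertex 3.8 0.6 3.0
  endloop
 endfacet
 facet normal 0.503 -0.556 -0.662
  outer loop
   vertex 0.6 0.8 0.4
   vertex 3.8 0.6 3.0
   vertex 0.2 0.2 0.6
  endloop
 endfacet
 facet normal 0.624 -0.099 -0.775
  outer loop
   vertex 0.6 0.8 0.4
   vertex 2.6 4.0 1.6
   vertex 3.8 0.6 3.0
  endloop
 endfacet
 facet normal -0.110 -0.227 0.968
  outer loop
   vertex 0.6 3.0 3.2
   vertex 3.8 0.6 3.0
   vertex 3.6 2.4 3.4
  endloop
 endfacet
 facet normal -0.144 -0.272 0.951
  outer loop
   vertex 0.6 3.0 3.2
   vertex 0.6 1.6 2.8
   vertex 3.8 0.6 3.0
  endloop
 endfacet
 facet normal 0.113 0.773 0.624
  outer loop
   vertex 0.6 3.0 3.2
   vertex 3.6 2.4 3.4
   vertex 2.6 4.0 1.6
  endloop
 endfacet
 facet normal -0.974 -0.062 0.217
  outer loop
   vertex 0.6 3.0 3.2
   vertex 0.2 0.2 0.6
   vertex 0.6 1.6 2.8
  endloop
 endfacet
 facet normal -0.830 0.439 -0.345
  outer loop
   vertex 0.6 3.0 3.2
   vertex 0.6 0.8 0.4
   vertex 0.2 0.2 0.6
  endloop
 endfacet
 facet normal -0.037 0.371 -0.928
  outer loop
   vertex 1.6 3.4 1.4
   vertex 2.6 4.0 1.6
   vertex 0.6 0.8 0.4
  endloop
 endfacet
 facet normal -0.500 0.862 -0.086
  outer loop
   vertex 1.6 3.4 1.4
   vertex 0.6 3.0 3.2
   vertex 2.6 4.0 1.6
  endloop
 endfacet
 facet normal -0.819 0.451 -0.355
  outer loop
   vertex 1.6 3.4 1.4
   vertex 0.6 0.8 0.4
   vertex 0.6 3.0 3.2
  endloop
 endfacet
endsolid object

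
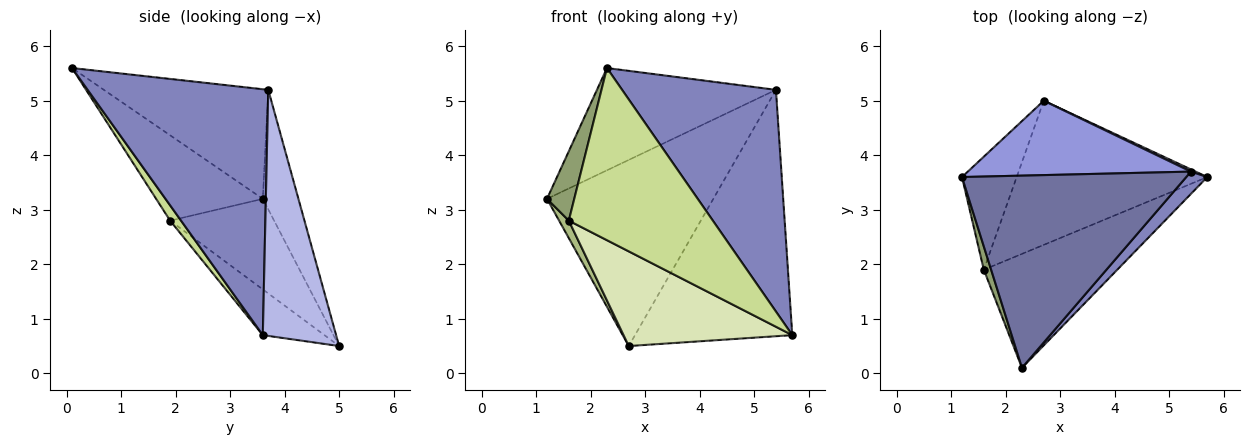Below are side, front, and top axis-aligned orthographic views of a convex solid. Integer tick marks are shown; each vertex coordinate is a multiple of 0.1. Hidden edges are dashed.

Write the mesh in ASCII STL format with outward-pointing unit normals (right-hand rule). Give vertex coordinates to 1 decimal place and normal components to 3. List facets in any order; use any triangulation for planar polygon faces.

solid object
 facet normal -0.396 0.431 0.811
  outer loop
   vertex 5.4 3.7 5.2
   vertex 1.2 3.6 3.2
   vertex 2.3 0.1 5.6
  endloop
 endfacet
 facet normal 0.760 -0.647 0.065
  outer loop
   vertex 5.4 3.7 5.2
   vertex 2.3 0.1 5.6
   vertex 5.7 3.6 0.7
  endloop
 endfacet
 facet normal -0.195 0.911 0.364
  outer loop
   vertex 5.4 3.7 5.2
   vertex 2.7 5.0 0.5
   vertex 1.2 3.6 3.2
  endloop
 endfacet
 facet normal 0.422 0.906 0.008
  outer loop
   vertex 5.4 3.7 5.2
   vertex 5.7 3.6 0.7
   vertex 2.7 5.0 0.5
  endloop
 endfacet
 facet normal -0.966 -0.247 0.083
  outer loop
   vertex 1.6 1.9 2.8
   vertex 2.3 0.1 5.6
   vertex 1.2 3.6 3.2
  endloop
 endfacet
 facet normal -0.853 -0.080 -0.515
  outer loop
   vertex 1.6 1.9 2.8
   vertex 1.2 3.6 3.2
   vertex 2.7 5.0 0.5
  endloop
 endfacet
 facet normal 0.063 -0.832 -0.551
  outer loop
   vertex 1.6 1.9 2.8
   vertex 5.7 3.6 0.7
   vertex 2.3 0.1 5.6
  endloop
 endfacet
 facet normal -0.197 -0.538 -0.820
  outer loop
   vertex 1.6 1.9 2.8
   vertex 2.7 5.0 0.5
   vertex 5.7 3.6 0.7
  endloop
 endfacet
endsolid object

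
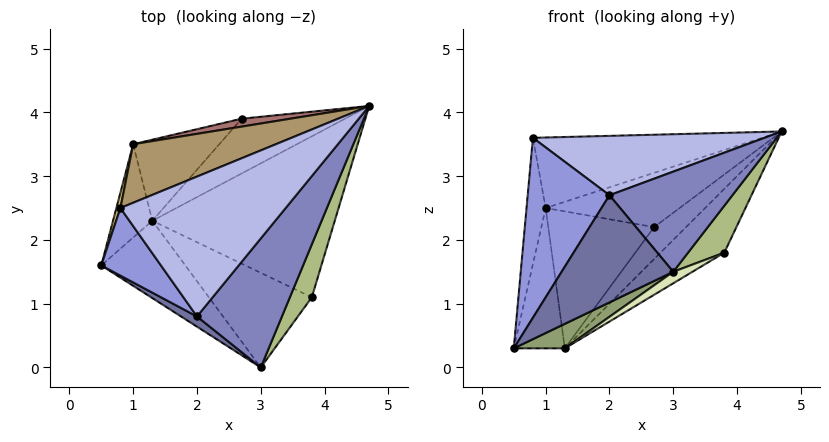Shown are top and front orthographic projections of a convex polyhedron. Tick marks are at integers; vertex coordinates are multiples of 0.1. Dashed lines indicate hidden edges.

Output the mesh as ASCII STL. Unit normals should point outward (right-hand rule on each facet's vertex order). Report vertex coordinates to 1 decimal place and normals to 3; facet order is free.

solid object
 facet normal -0.564 -0.822 0.078
  outer loop
   vertex 2.0 0.8 2.7
   vertex 0.5 1.6 0.3
   vertex 3.0 0.0 1.5
  endloop
 endfacet
 facet normal 0.416 -0.558 0.718
  outer loop
   vertex 2.0 0.8 2.7
   vertex 3.0 0.0 1.5
   vertex 4.7 4.1 3.7
  endloop
 endfacet
 facet normal -0.728 -0.642 0.241
  outer loop
   vertex 0.8 2.5 3.6
   vertex 0.5 1.6 0.3
   vertex 2.0 0.8 2.7
  endloop
 endfacet
 facet normal 0.135 -0.387 0.912
  outer loop
   vertex 0.8 2.5 3.6
   vertex 2.0 0.8 2.7
   vertex 4.7 4.1 3.7
  endloop
 endfacet
 facet normal 0.256 -0.292 -0.922
  outer loop
   vertex 1.3 2.3 0.3
   vertex 3.0 0.0 1.5
   vertex 0.5 1.6 0.3
  endloop
 endfacet
 facet normal 0.534 -0.561 0.633
  outer loop
   vertex 3.8 1.1 1.8
   vertex 4.7 4.1 3.7
   vertex 3.0 0.0 1.5
  endloop
 endfacet
 facet normal 0.592 0.297 -0.749
  outer loop
   vertex 3.8 1.1 1.8
   vertex 1.3 2.3 0.3
   vertex 4.7 4.1 3.7
  endloop
 endfacet
 facet normal 0.474 -0.106 -0.874
  outer loop
   vertex 3.8 1.1 1.8
   vertex 3.0 0.0 1.5
   vertex 1.3 2.3 0.3
  endloop
 endfacet
 facet normal -0.315 0.730 0.606
  outer loop
   vertex 1.0 3.5 2.5
   vertex 0.8 2.5 3.6
   vertex 4.7 4.1 3.7
  endloop
 endfacet
 facet normal -0.974 0.225 0.027
  outer loop
   vertex 1.0 3.5 2.5
   vertex 0.5 1.6 0.3
   vertex 0.8 2.5 3.6
  endloop
 endfacet
 facet normal -0.589 0.673 -0.447
  outer loop
   vertex 1.0 3.5 2.5
   vertex 1.3 2.3 0.3
   vertex 0.5 1.6 0.3
  endloop
 endfacet
 facet normal 0.513 0.432 -0.742
  outer loop
   vertex 2.7 3.9 2.2
   vertex 4.7 4.1 3.7
   vertex 1.3 2.3 0.3
  endloop
 endfacet
 facet normal -0.203 0.969 0.141
  outer loop
   vertex 2.7 3.9 2.2
   vertex 1.0 3.5 2.5
   vertex 4.7 4.1 3.7
  endloop
 endfacet
 facet normal -0.281 0.826 -0.489
  outer loop
   vertex 2.7 3.9 2.2
   vertex 1.3 2.3 0.3
   vertex 1.0 3.5 2.5
  endloop
 endfacet
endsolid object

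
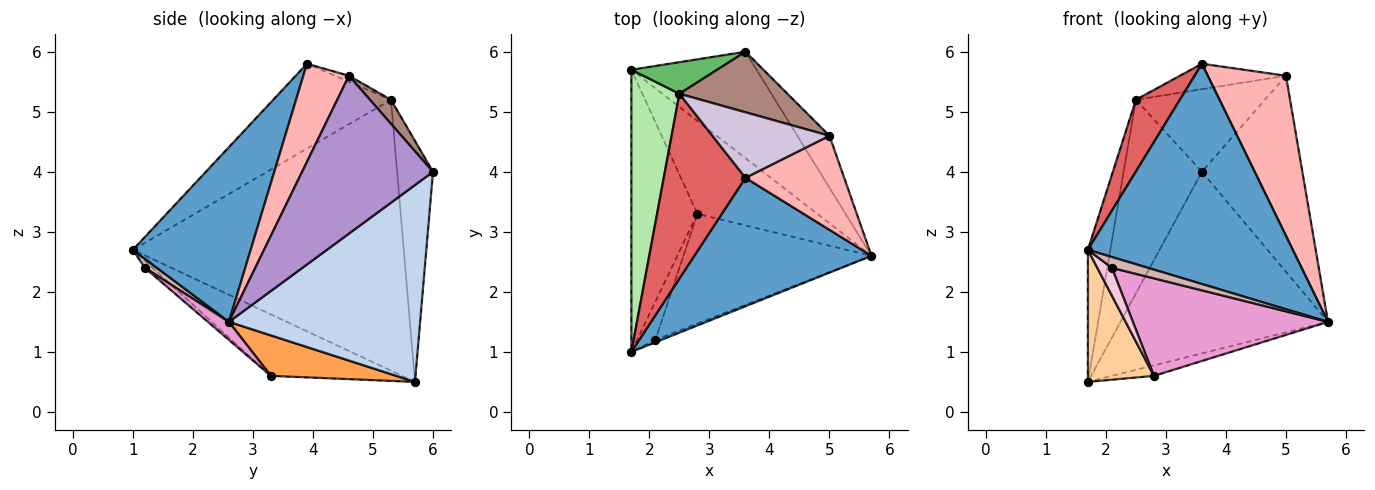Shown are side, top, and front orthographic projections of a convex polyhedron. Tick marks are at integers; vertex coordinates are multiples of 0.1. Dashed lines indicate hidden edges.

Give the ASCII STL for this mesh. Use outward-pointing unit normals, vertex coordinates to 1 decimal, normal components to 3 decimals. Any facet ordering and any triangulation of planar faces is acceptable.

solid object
 facet normal 0.445 -0.774 0.451
  outer loop
   vertex 3.6 3.9 5.8
   vertex 1.7 1.0 2.7
   vertex 5.7 2.6 1.5
  endloop
 endfacet
 facet normal 0.622 0.675 -0.396
  outer loop
   vertex 3.6 6.0 4.0
   vertex 5.7 2.6 1.5
   vertex 1.7 5.7 0.5
  endloop
 endfacet
 facet normal 0.318 0.107 -0.942
  outer loop
   vertex 2.8 3.3 0.6
   vertex 1.7 5.7 0.5
   vertex 5.7 2.6 1.5
  endloop
 endfacet
 facet normal -0.644 -0.324 -0.693
  outer loop
   vertex 2.8 3.3 0.6
   vertex 1.7 1.0 2.7
   vertex 1.7 5.7 0.5
  endloop
 endfacet
 facet normal -0.412 0.899 0.147
  outer loop
   vertex 2.5 5.3 5.2
   vertex 3.6 6.0 4.0
   vertex 1.7 5.7 0.5
  endloop
 endfacet
 facet normal -0.981 0.081 0.174
  outer loop
   vertex 2.5 5.3 5.2
   vertex 1.7 5.7 0.5
   vertex 1.7 1.0 2.7
  endloop
 endfacet
 facet normal -0.696 -0.260 0.670
  outer loop
   vertex 2.5 5.3 5.2
   vertex 1.7 1.0 2.7
   vertex 3.6 3.9 5.8
  endloop
 endfacet
 facet normal 0.450 -0.770 0.452
  outer loop
   vertex 5.0 4.6 5.6
   vertex 3.6 3.9 5.8
   vertex 5.7 2.6 1.5
  endloop
 endfacet
 facet normal 0.783 0.601 -0.159
  outer loop
   vertex 5.0 4.6 5.6
   vertex 5.7 2.6 1.5
   vertex 3.6 6.0 4.0
  endloop
 endfacet
 facet normal -0.048 0.362 0.931
  outer loop
   vertex 5.0 4.6 5.6
   vertex 2.5 5.3 5.2
   vertex 3.6 3.9 5.8
  endloop
 endfacet
 facet normal 0.130 0.800 0.586
  outer loop
   vertex 5.0 4.6 5.6
   vertex 3.6 6.0 4.0
   vertex 2.5 5.3 5.2
  endloop
 endfacet
 facet normal 0.309 -0.928 -0.206
  outer loop
   vertex 2.1 1.2 2.4
   vertex 5.7 2.6 1.5
   vertex 1.7 1.0 2.7
  endloop
 endfacet
 facet normal 0.071 -0.663 -0.745
  outer loop
   vertex 2.1 1.2 2.4
   vertex 2.8 3.3 0.6
   vertex 5.7 2.6 1.5
  endloop
 endfacet
 facet normal -0.298 -0.562 -0.772
  outer loop
   vertex 2.1 1.2 2.4
   vertex 1.7 1.0 2.7
   vertex 2.8 3.3 0.6
  endloop
 endfacet
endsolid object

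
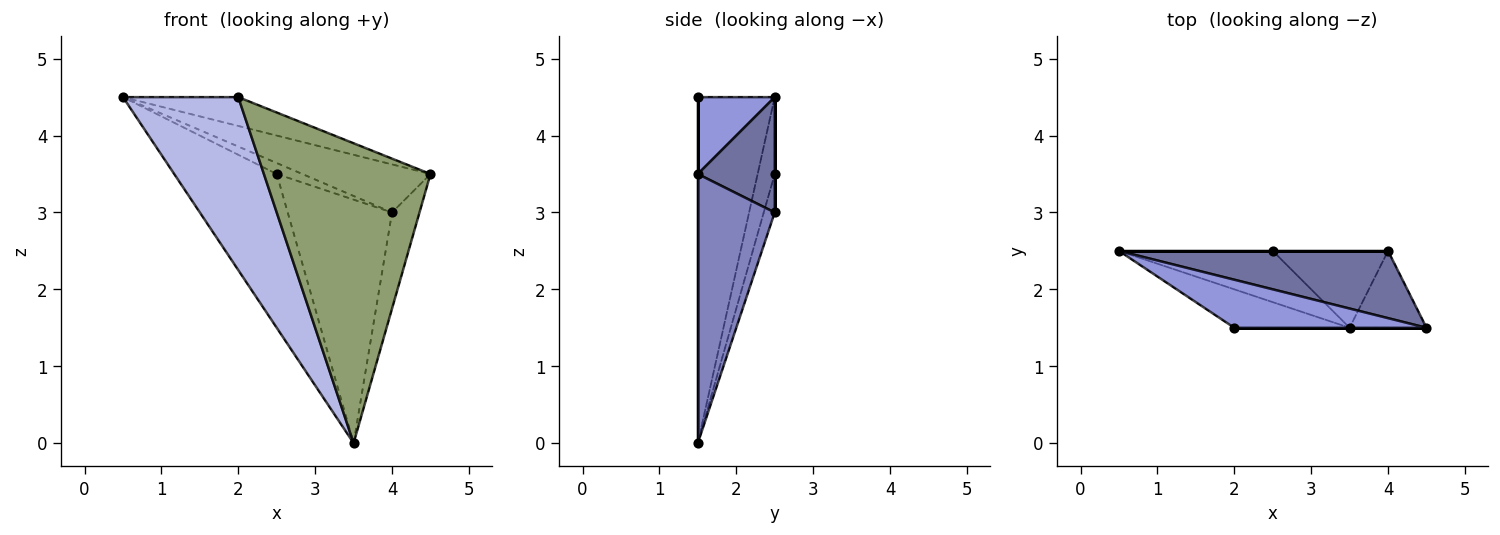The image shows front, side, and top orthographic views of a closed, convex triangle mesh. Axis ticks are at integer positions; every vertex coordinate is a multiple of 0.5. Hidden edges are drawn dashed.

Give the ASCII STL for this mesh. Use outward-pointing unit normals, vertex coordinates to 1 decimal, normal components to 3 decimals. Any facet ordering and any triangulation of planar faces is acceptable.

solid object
 facet normal 0.329 0.549 0.768
  outer loop
   vertex 4.0 2.5 3.0
   vertex 0.5 2.5 4.5
   vertex 4.5 1.5 3.5
  endloop
 endfacet
 facet normal 0.909 0.325 -0.260
  outer loop
   vertex 3.5 1.5 0.0
   vertex 4.0 2.5 3.0
   vertex 4.5 1.5 3.5
  endloop
 endfacet
 facet normal 0.324 0.487 0.811
  outer loop
   vertex 2.0 1.5 4.5
   vertex 4.5 1.5 3.5
   vertex 0.5 2.5 4.5
  endloop
 endfacet
 facet normal -0.545 -0.818 -0.182
  outer loop
   vertex 2.0 1.5 4.5
   vertex 0.5 2.5 4.5
   vertex 3.5 1.5 0.0
  endloop
 endfacet
 facet normal 0.000 -1.000 0.000
  outer loop
   vertex 2.0 1.5 4.5
   vertex 3.5 1.5 0.0
   vertex 4.5 1.5 3.5
  endloop
 endfacet
 facet normal 0.000 1.000 0.000
  outer loop
   vertex 2.5 2.5 3.5
   vertex 0.5 2.5 4.5
   vertex 4.0 2.5 3.0
  endloop
 endfacet
 facet normal -0.156 0.937 -0.312
  outer loop
   vertex 2.5 2.5 3.5
   vertex 3.5 1.5 0.0
   vertex 0.5 2.5 4.5
  endloop
 endfacet
 facet normal -0.100 0.949 -0.300
  outer loop
   vertex 2.5 2.5 3.5
   vertex 4.0 2.5 3.0
   vertex 3.5 1.5 0.0
  endloop
 endfacet
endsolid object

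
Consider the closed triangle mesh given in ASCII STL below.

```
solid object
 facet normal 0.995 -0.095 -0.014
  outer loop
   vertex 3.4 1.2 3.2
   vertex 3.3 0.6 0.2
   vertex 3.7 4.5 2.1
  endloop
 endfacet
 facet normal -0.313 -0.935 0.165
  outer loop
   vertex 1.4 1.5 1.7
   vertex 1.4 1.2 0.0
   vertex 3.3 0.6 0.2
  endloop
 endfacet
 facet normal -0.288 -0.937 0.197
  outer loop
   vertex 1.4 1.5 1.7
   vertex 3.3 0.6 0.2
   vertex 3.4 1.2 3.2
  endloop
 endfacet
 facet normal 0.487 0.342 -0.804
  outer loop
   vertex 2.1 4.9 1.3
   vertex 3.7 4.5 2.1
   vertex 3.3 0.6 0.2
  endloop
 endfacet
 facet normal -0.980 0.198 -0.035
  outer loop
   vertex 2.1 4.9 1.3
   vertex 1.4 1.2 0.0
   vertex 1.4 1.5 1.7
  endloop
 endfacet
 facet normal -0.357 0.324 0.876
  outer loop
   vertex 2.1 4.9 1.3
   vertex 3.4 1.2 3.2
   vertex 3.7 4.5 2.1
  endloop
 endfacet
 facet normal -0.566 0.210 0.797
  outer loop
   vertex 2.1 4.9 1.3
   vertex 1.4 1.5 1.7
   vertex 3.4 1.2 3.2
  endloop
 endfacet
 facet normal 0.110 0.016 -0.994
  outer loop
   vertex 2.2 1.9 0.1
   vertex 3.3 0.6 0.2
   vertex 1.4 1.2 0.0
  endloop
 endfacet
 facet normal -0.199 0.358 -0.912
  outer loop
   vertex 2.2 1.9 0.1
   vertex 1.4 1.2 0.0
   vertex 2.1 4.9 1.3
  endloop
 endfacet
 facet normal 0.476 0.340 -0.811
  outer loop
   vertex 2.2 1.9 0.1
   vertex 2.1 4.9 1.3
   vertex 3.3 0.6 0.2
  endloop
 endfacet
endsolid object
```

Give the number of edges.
15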